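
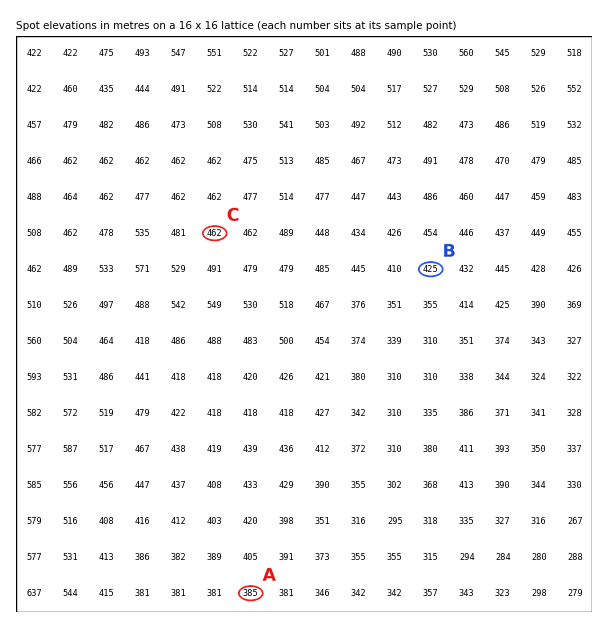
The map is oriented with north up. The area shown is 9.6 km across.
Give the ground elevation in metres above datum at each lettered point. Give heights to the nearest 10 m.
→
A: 380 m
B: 430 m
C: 460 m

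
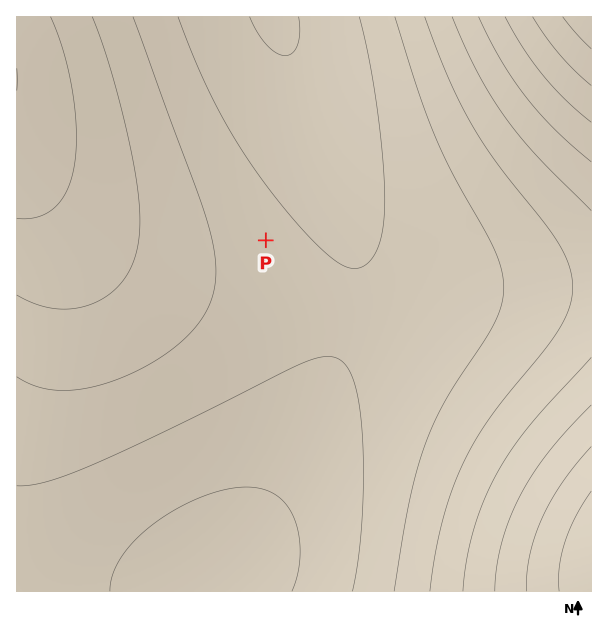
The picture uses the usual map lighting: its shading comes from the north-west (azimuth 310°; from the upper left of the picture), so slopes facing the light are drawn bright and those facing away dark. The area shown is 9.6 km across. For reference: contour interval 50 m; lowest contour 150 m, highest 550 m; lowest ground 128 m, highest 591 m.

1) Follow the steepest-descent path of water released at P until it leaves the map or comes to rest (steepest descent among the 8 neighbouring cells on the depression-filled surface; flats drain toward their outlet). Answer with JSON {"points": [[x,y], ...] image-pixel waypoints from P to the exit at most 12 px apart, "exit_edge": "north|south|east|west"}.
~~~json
{"points": [[266, 240], [278, 228], [290, 216], [302, 204], [312, 192], [312, 180], [312, 168], [312, 156], [312, 144], [312, 132], [311, 120], [306, 108], [303, 96], [299, 84], [296, 72], [291, 60], [287, 48], [282, 36], [279, 24], [276, 17]], "exit_edge": "north"}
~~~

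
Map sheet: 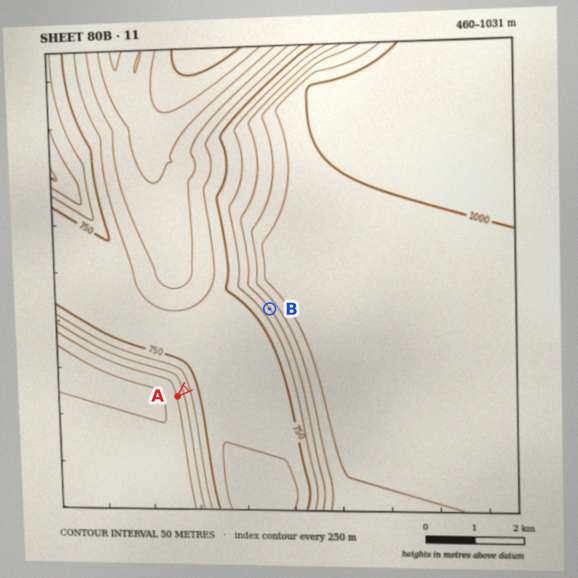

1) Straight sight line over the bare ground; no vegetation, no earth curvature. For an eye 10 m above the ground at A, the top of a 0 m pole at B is visible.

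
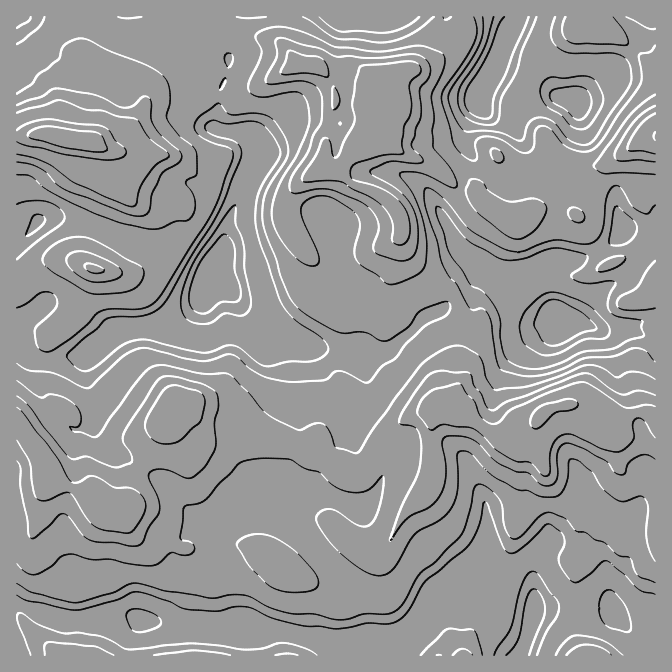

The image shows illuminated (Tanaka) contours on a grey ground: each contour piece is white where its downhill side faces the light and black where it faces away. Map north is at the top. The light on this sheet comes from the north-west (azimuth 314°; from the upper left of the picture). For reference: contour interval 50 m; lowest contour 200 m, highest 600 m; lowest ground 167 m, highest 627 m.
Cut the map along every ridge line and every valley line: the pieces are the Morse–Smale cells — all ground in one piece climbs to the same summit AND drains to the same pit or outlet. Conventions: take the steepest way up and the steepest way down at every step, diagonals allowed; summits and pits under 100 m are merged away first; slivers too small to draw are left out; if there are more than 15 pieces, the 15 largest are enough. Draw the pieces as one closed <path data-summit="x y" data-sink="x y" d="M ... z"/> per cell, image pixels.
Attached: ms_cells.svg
<path data-summit="540 417" data-sink="534 612" d="M577 404l-20 2-8 3-11 9-11 15-13 6-9 0-13-5-28-23-10-5-9 0-11 5-16 2-18 10-16 15-13 25-9 10-8 1-17-6-17-12-4-6-1-6-17 0-10 28-3 19-35 7-11 5-15 0-15 8-16 14-4 7-10 10-5 10 0 20-5 32-6 11-9 5 3 3 28 6 37 0 12 4 11-9 12 0 83 24 28 0 14 3 12 0 14-7 15-17 10-20 7-8 10-5 18-20 12-8 20 13 27 9 7 8 0-34 5-14 6-7 25 5 12 0 21 19 5 13 1 34 3 2 8 4 10 0 12-5 14-11 0-187-6-2-16 0-20 6-15 9-6-13z"/><path data-summit="384 105" data-sink="212 275" d="M215 29l-28 2-3 7 0 15 5 10 10 5 7 7-1 11 10 3 6-1-3 7 0 18-4 14 6 4 25 3 8 8 3 10 0 11-28 59-4 21-13 34 23 17 7 13 24 24 49 17 36 5 10 3 32-7 35-33 17-7 7-16-13-5-13-12-17-21-7-15 2-18-5-12-18-16-28-10-13-14 9-12 12-12 5-2 14-16 5-28-8-17-9-10-17-10-13 1-12 5-15-5-13 0-8-12-9-9-6-4-29-3-6-3z"/><path data-summit="67 138" data-sink="212 275" d="M144 33l-17 6-9 8-10 24-4-3-6 2-10 18-8 53-28-7-22 0-14 3 0 106 24-24 25-1 27 6 25 12 13 3 7 5 15 4 45 25 15 3 12-33 4-21 28-59 0-11-3-10-8-8-25-3-6-4 4-14 1-23-15-5 2-10-7-7-10-5-5-10-5-5-30-10z"/><path data-summit="40 455" data-sink="212 275" d="M212 278l-11 24-14 12-22 10-47 7-29 22-3 7 0 20 8 25 0 13-6 8-8 3-6 0-11-9-12-22 0-8 8-20 11-11 6-2-6-1-18 7-17 0-11-8-3-12-5-3 1 194 11 0 6-4 7-18 0-10 7-29 5 7 7 4 17 5 17 10 4-1 14 6 13 4 4-8 4-17 21-43 9-12 5-18 9-7 15 0 22 5 20 1 7 13 11 11 20 6 27 4 2-100-3-2-36-12-21-22-7-12-9-9z"/><path data-summit="40 455" data-sink="534 612" d="M192 403l-15 0-9 7-5 18-9 12-21 43-4 17-4 8-13-4-14-6-4 1-17-10-23-8-6-8 0 9-7 20 0 10-7 18-6 4-12 1 1 68 45 18 26 0 29-5 15 0 22 5 9-6 8-17 3-46 5-10 23-26 22-13 15 0 11-5 17-2 19-6 2-18 10-22 0-5-3-2-23-4-20-6-11-11-7-13-20-1z"/><path data-summit="384 105" data-sink="478 100" d="M518 16l-335 1 4 14 28-2 24 4 6 3 29 3 6 4 9 9 8 12 13 0 15 5 12-5 13-1 10 5 13 10 11 22-3 17 0 15 2 5 9 9 36 18 22 19 20 6 22 20 26 12 27-15 11-9-10-9-2-6-10-15-8-22-3-2 0 12-5 10-11 9-10 2-13-8-11-11-9-14 4-18 11-20 0-10 17-30 8-23z"/><path data-summit="67 138" data-sink="534 612" d="M547 541l-8 7-5 14 0 34-7-8-27-9-20-13-12 8-18 20-10 5-7 8-10 20-15 17-14 7-12 0-14-3-28 0-83-24-12 0-11 9-12-4-37 0-53-13-15 0-29 5-26 0-45-18-1 52 504 1 8-18 7-27 15 0 29 10 10 0 20-9-1-34-5-13-21-19-12 0z"/><path data-summit="540 417" data-sink="562 325" d="M478 268l0 4-10 9-11 5-4 4 6 13 2 17 5 15 0 10-13 18-4 9 4 13 0 20 2 3 9 3 28 23 13 5 9 0 8-3 12-11 10-12 13-7 20-2 7 4 9 7 6 13 15-9 20-6 22 0-1-75-23-7-28 0-19-7-21 2-6-4-4-9-20-25-10-5-29-5z"/><path data-summit="384 105" data-sink="562 325" d="M380 124l-4 9-27 24-10 13 13 14 28 10 18 16 5 12-2 13 2 10 15 23 20 20 14 5 5-7 11-5 10-9 0-4 17 10 33 6 6 4 16 21 1-2-12-20-1-9 3-10 15-10-2-41 5-14 5-5-9 0-10 8-27 15-6-2-20-10-22-20-20-6-22-19-36-18-9-9z"/><path data-summit="540 417" data-sink="212 275" d="M452 293l-8 16-17 7-39 35-28 5-10-3-36-5-12-5-3 100 16 1 1 6 4 6 27 17 7 1 8-1 9-10 13-25 23-20 11-5 34-7 1-21-4-13 4-9 13-18 0-10-5-15-2-17z"/><path data-summit="94 268" data-sink="212 275" d="M65 218l-25 1-24 26 0 40 18 15 4 9 10-6 24 3 22 12 14 13 9 2 15-5 33-4 14-5 18-13 7-9 6-21-13-3-45-25-15-4-7-5-13-3-25-12z"/><path data-summit="655 137" data-sink="575 100" d="M635 49l-21 22-17 10-22 20-15-3-16-14-14-6-2 0-7 20 0 9 8 13 15 15 14 33 9 11 15-10 18-3 15-7 25-18 16-4 0-67z"/><path data-summit="67 138" data-sink="562 325" d="M624 229l-12 14-22 13-13 5-25 0-11 7-3 10 1 9 21 37 4 2 21-2 19 7 28 0 18 7 6-1 0-90-6-1-15-12z"/><path data-summit="655 137" data-sink="562 325" d="M655 138l-18 5-17 13-15 8-23 5-19 14-7 14 8 1-5 5-5 14 1 44 22 0 13-5 22-13 12-14 11 5 19 14 2-3z"/><path data-summit="67 138" data-sink="17 17" d="M82 16l-66 1 1 119 35-2 8 4 21 2 2-10-2-5 7-37 11-20-1-2-8-3-6-8 0-30z"/>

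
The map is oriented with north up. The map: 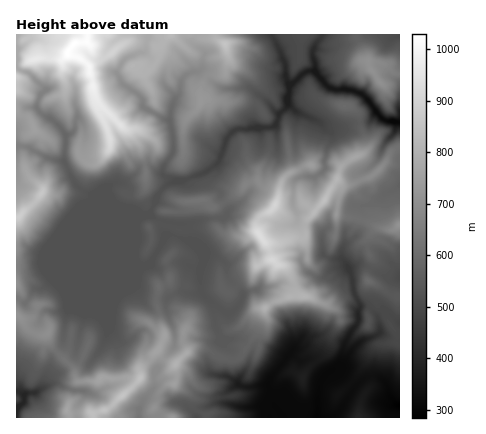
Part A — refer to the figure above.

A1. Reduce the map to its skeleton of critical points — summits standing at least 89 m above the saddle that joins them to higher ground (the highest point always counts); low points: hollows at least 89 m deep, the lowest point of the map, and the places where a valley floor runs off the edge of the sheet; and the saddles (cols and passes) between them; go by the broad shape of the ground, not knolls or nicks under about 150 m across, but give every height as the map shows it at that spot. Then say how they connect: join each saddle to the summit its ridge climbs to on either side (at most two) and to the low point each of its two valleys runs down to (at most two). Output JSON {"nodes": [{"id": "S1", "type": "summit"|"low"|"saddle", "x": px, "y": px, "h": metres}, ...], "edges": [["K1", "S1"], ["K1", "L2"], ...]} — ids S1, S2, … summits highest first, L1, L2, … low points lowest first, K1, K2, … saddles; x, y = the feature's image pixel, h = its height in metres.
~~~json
{"nodes": [
{"id": "S1", "type": "summit", "x": 68, "y": 54, "h": 1030},
{"id": "S2", "type": "summit", "x": 260, "y": 234, "h": 930},
{"id": "S3", "type": "summit", "x": 18, "y": 218, "h": 886},
{"id": "S4", "type": "summit", "x": 122, "y": 396, "h": 860},
{"id": "S5", "type": "summit", "x": 398, "y": 226, "h": 714},
{"id": "S6", "type": "summit", "x": 372, "y": 70, "h": 709},
{"id": "L1", "type": "low", "x": 400, "y": 406, "h": 284},
{"id": "L2", "type": "low", "x": 394, "y": 122, "h": 310},
{"id": "L3", "type": "low", "x": 18, "y": 408, "h": 389},
{"id": "K1", "type": "saddle", "x": 20, "y": 146, "h": 658},
{"id": "K2", "type": "saddle", "x": 78, "y": 390, "h": 617},
{"id": "K3", "type": "saddle", "x": 56, "y": 352, "h": 613},
{"id": "K4", "type": "saddle", "x": 360, "y": 220, "h": 610},
{"id": "K5", "type": "saddle", "x": 232, "y": 360, "h": 566},
{"id": "K6", "type": "saddle", "x": 236, "y": 286, "h": 558},
{"id": "K7", "type": "saddle", "x": 360, "y": 124, "h": 551},
{"id": "K8", "type": "saddle", "x": 380, "y": 116, "h": 324}],
"edges": [["K1", "S1"], ["K1", "S3"], ["K1", "L2"], ["K2", "S4"], ["K2", "L1"], ["K2", "L3"], ["K3", "S1"], ["K3", "S4"], ["K3", "L2"], ["K3", "L3"], ["K4", "S2"], ["K4", "S5"], ["K4", "L1"], ["K5", "S2"], ["K5", "S4"], ["K5", "L1"], ["K5", "L2"], ["K6", "S1"], ["K6", "S2"], ["K6", "L2"], ["K7", "S1"], ["K7", "S2"], ["K7", "L2"], ["K8", "S2"], ["K8", "S6"], ["K8", "L2"]]}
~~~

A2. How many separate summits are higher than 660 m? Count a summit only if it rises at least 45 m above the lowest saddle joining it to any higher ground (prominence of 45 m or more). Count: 8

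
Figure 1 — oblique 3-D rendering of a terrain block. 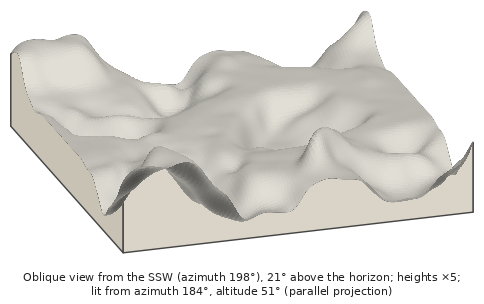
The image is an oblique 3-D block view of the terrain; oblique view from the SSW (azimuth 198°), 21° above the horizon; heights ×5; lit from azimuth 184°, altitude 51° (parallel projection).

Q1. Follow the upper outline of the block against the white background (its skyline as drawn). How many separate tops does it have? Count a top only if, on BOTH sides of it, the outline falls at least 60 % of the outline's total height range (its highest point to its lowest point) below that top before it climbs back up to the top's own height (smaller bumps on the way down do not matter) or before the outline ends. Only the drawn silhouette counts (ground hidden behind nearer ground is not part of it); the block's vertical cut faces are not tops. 0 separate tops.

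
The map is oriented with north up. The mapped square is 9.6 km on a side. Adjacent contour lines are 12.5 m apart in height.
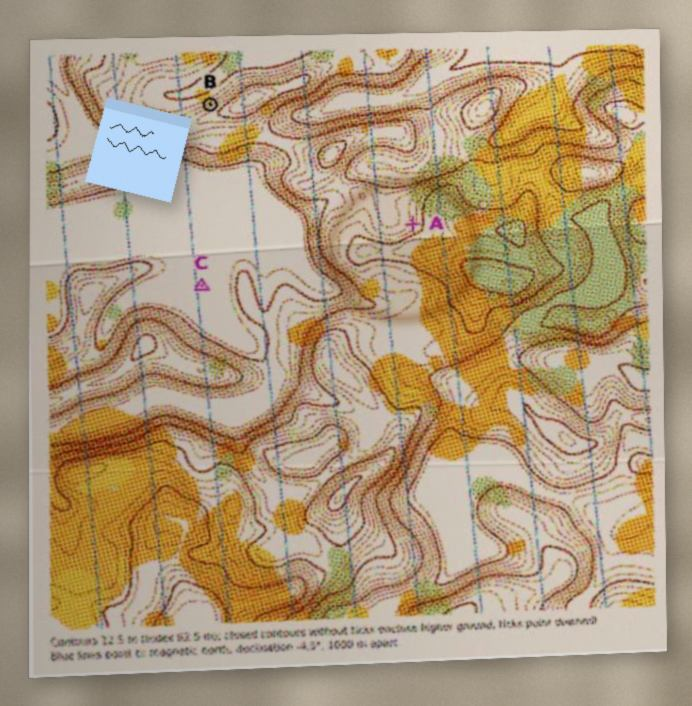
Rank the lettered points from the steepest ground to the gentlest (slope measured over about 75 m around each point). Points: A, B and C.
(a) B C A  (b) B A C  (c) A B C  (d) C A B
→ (b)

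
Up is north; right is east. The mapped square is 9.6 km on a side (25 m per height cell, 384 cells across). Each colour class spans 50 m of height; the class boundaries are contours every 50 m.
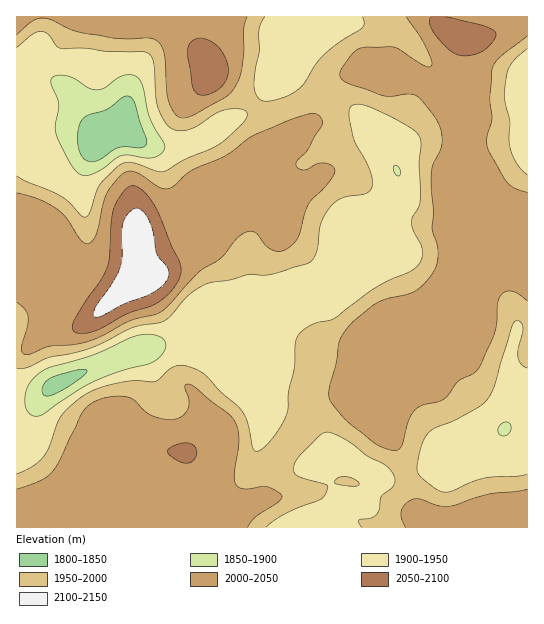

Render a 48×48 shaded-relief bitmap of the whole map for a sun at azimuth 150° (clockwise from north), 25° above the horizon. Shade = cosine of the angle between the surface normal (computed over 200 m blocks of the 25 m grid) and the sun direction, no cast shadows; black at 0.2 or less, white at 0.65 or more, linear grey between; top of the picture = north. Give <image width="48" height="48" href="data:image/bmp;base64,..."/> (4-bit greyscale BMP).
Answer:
<image width="48" height="48" href="data:image/bmp;base64,Qk32BAAAAAAAAHYAAAAoAAAAMAAAADAAAAABAAQAAAAAAIAEAAATCwAAEwsAABAAAAAAAAAAAAAAABEREQAiIiIAMzMzAERERABVVVUAZmZmAHd3dwCIiIgAmZmZAKqqqgC7u7sAzMzMAN3d3QDu7u4A////AHiIiIiIiIiHd3eJvdypmHZlZmZUVWZ3ZneHeIiIiIiId3d4rN3KmHZmVWZURVZ3dmZ3d4iIiIiIiId3eau7qYd2VEVUM0VWZkVmd3iId3iIiIh2Z3d4iJmHVEVUMiNERCNFZmd4h3iImImGVnZmZnd3ZmZmVDMzMzI0ZmZ4iIiJmYmXVniHZmZ4iJiHdlRERFQzVmZ3iIiImYmpZXmZh3eaqqqYh3ZmZmVDRmZ3d2ZmeIiqdWiqmZmZqqqpiId3ZnZTRWZnd2VVZ3iZdVeamZmYiZq7qYiHd3ZTNWZmd2VVVneIdUV5mZmIiJq7u6mYd3ZCI1Z3d2VVZ2ZndlVniYiIiJqru7uph4dBACRWZ3ZmZmVXdmZneIiJiJmqqqu6iJlyAAAjRmZ3dmVnd1V3Z3eJmZmZmqqqmKvJUQABI0VWZmZ3d2VnZmd4iZmYmaqqmc3uyVIREjM0RWd3d2VXdmZ3iImZmaqqms7//9p1MzMzRXd3d2VXdmZnd4iZmaq6iIve7//rhlVVZnd3d3ZWd2Znd3eIiZq6hlervf//7Kh3d3d3d3ZFZmZmZ3d3eIm7hUaIec///9yod3d3d3ZDREVmZnd2Z3irl2Z3ZGvv//7ah3d3d3dUMyNGd3d3ZneaqYd3dCWt///9qIiId3d2ZTIkVmd3d3eKqZh4hiJZvO//2pmZiHeIiHQiNFZnd3iKqYiIh0Imib3v7bqqqZiImYdCI0RXd4iJmIiIiGQjaIq93cuqqrqYd4hlQzNGd4iIiIiIiHUzZ3eKq7upmru5h3d2VUM1Z4iId3d4h3VEZ4d4iZqpiau6mHd3dmVFZ3iHd3d3h2VEZ4iIiImqiJqqmId3d3dmd3d3d3d3d1REZ4iIh4iaiImqqYd3d3d3d3d3d3d3dlMzV4iHd3eJiIiaqYh3d2VWeHd3d3dmZlMzRneHeHd3iHiau6mYh1RWd3d3d2VVVlIiRWd3eIh3d3iJvMu6h1RGd3d3dlREZlISNFVWd4iHd3eIm8y6l2RGd4h3ZURWZlEAI0Q0Z3iIh3d3iaqph2VGd4iHZVZndkEAATMiNWd4iIh3d4iIiGVFd3eHdnd3d1EAABMyEjRneIiHd3d4iHVFZ3d4d3d3iHUQATVlQhI1d4iYh3d4iIZFZ4iIiHd4iZhTNGeal0IjVneIiIiIiIdmZ4iZmYiImrqXZmes3JYzNFZ4iJmZmYh3d4iamXiImrzKdmeK3tp1VERWeImaqZiHd4iZmXeIibzMllZ4re24dURFZ4qqqpmHd4iZiHd4iJq8pkVni+7KhlVFaJqqqpmHd3iamHeIiIibp1RneL3Lh2ZVaJmZmZh3d4iaqYeImIiZqFRWZovLqHZVVniIiId3eImbupiJqpmqqXVWZmirqXdlRFZ3d3d3iqq8zLmJq7u8y5ZmZmeaqYdlQzRVZmZ4mrvM7uyYq7u7zKhmZmeaqYd2VDNEVmd4iJqr3u25mqqZmph2VmeKqYd3ZURFVnd3ZmZ4q83KqpmYiJh2ZmeKuph3dmVWZnh3VVVmeQ=="/>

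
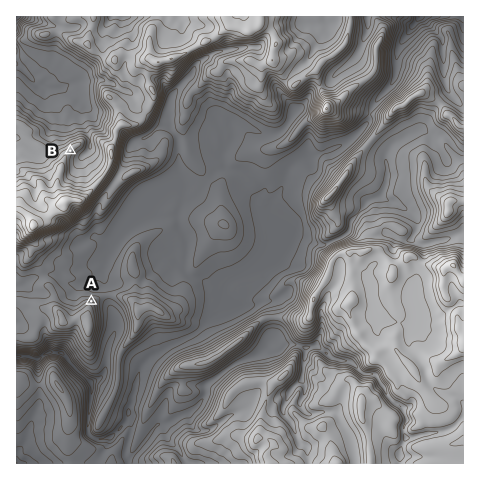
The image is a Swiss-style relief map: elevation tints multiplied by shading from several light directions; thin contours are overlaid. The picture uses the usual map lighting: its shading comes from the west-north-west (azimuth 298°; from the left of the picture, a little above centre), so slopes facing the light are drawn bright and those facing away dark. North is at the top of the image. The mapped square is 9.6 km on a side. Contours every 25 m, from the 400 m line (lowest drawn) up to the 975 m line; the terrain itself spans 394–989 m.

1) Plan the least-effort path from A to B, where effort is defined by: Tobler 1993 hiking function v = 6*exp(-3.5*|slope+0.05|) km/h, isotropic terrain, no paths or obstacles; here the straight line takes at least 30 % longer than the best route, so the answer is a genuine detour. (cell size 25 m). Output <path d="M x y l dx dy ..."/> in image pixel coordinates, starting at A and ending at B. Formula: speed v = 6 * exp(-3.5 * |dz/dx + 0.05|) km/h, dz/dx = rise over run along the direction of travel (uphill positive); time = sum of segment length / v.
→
<path d="M91 301l-9-4-6-6-2-5 0-8-4-7 0-16-2-5 0-19 2-4 17-17 10-21 0-3-2-1-10 0-4-3-4 0-2-1-5-5-1-2 0-19 1-2 0-2"/>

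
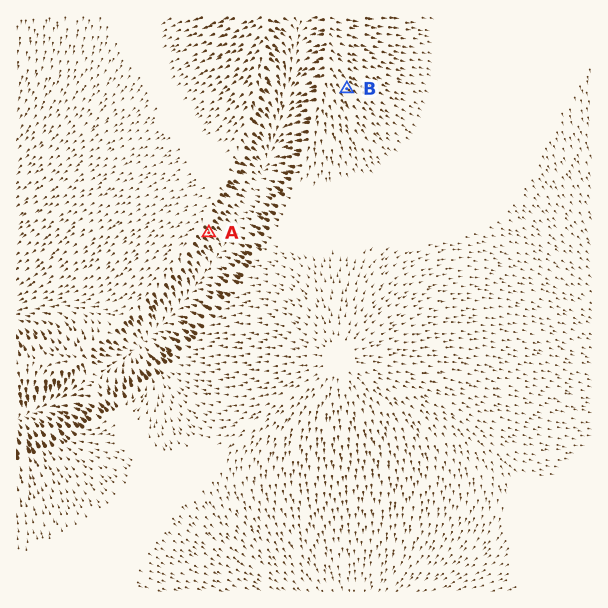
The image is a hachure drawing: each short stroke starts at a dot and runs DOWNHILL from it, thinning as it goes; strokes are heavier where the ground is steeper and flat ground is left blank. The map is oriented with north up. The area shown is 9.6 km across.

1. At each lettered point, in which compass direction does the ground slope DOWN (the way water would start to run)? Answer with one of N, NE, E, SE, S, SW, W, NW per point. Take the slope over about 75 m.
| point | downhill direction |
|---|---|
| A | SE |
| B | SE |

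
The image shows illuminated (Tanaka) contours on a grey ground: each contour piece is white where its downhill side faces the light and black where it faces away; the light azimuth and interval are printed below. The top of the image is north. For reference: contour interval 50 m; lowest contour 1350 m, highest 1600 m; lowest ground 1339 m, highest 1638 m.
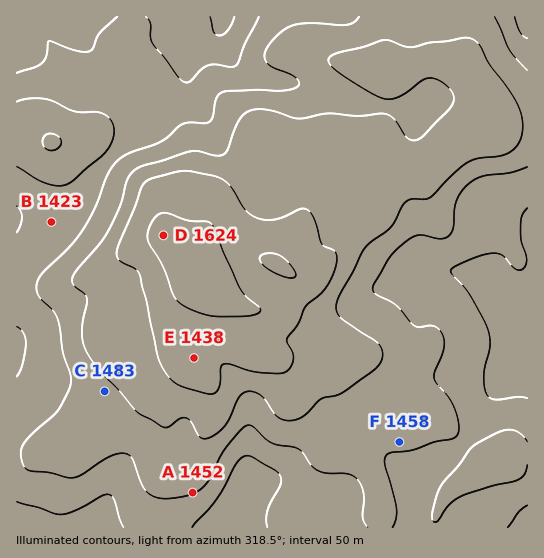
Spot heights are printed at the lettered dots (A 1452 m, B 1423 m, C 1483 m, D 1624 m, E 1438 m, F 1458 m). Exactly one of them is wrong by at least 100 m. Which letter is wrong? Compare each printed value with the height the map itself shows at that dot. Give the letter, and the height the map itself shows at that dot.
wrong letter E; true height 1563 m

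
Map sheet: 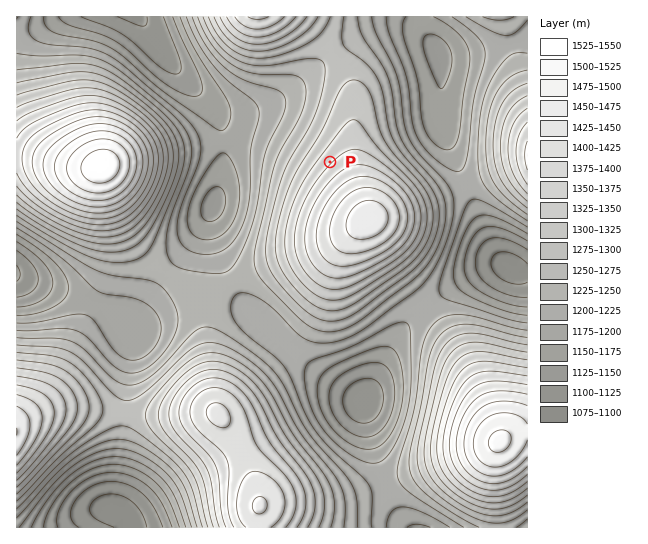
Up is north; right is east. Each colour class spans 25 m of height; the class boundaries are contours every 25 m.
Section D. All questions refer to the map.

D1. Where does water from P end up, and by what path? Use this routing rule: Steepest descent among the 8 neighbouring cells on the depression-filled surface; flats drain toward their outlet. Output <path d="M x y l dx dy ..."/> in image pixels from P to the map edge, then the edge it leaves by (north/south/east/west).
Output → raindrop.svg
<path d="M330 162l-45-45-60 0-59-59-16-25-13-16"/>
exit: north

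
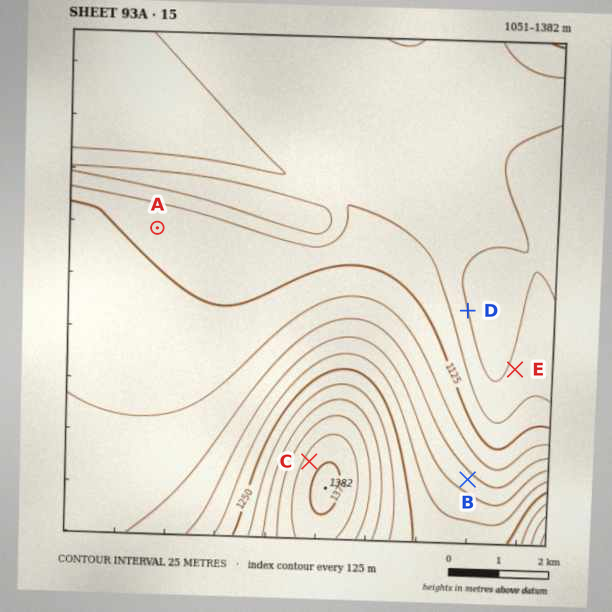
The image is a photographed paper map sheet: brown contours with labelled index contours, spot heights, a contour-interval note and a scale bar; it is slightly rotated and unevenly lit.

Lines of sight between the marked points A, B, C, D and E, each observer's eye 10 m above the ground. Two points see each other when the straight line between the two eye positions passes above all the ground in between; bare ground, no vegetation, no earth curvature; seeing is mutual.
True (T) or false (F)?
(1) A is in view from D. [F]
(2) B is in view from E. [T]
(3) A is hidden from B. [T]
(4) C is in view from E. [F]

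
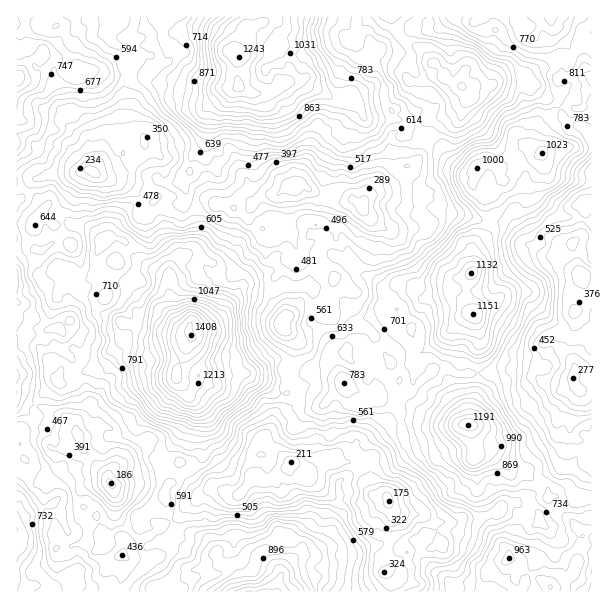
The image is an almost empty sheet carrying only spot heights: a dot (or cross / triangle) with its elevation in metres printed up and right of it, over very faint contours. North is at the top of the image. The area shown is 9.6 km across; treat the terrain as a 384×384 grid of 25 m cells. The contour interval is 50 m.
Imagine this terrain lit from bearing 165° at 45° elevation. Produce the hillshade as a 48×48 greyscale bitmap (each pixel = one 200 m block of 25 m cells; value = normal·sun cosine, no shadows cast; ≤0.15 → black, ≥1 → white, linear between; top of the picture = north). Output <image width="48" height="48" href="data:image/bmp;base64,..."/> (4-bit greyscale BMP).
<image width="48" height="48" href="data:image/bmp;base64,Qk32BAAAAAAAAHYAAAAoAAAAMAAAADAAAAABAAQAAAAAAIAEAAATCwAAEwsAABAAAAAAAAAAAAAAABEREQAiIiIAMzMzAERERABVVVUAZmZmAHd3dwCIiIgAmZmZAKqqqgC7u7sAzMzMAN3d3QDu7u4A////AKiHqpiGRHqWQRAmh4u7qGh5h2esu6hoy7qGiZmHZFiYdUM1eJu7qZmIdUZ6y6hou8uHZ5uYmGVoqGdkWaqquruYUjNHqphmm8uZh6u6qpdmd3ZlZ5iZibqpdlQ0Zmdmeambupq7qph0NWMmdlaHV4Z4moZTNVV4iZmrqqh6uqhkIiERI1VmZmVFiph0JoeZiIi8qZY0i8llMAEgAURXiGeIm8zKd6u5ZnaaqWQySLuXZTMhARJomZmaq93t26u5dld3iWZ2V5zLq7ZFUyR6vNyqqrzd7cqHhnqXiZuoiJre3cqZdodYvN3cu73u3cpmdqqHic7ImarO7czLurpnu6vMzLzu25l3iKl4iL3bmK3d7cyr7dzKrKmqq6rMyod4ipm6mavNuqze7cyr3t3tzLqamru7qZd3eYrLq6q73c3u7c7rve7u7LqZiKu6dneIdmm83LvLve7v7e/tqs7u7sqHZEVmVWiHU1nO7bvMu93u7u7uyZvd3cuHZCJEV4h2VGe97durqr3d3d7uuoerqqmXZDI2iYeIeHabvNuZh5y7us3bqpiJmZmqdVVXmpm7qoeImqyohWrLmah5qZl2iZmrqqrLqqu7u6h3mIq5h2ncupVXhmiImaqazd3uy6mby6hmeHioeHnMy4ZURmaKmauore3tzLqry5iYaIepZmeqqodmV5ZYmaqped3czc3bmYm8qZZpZDJVaIibp5hnerqrhpzb3c7aiIm92pU1VDABNYrN2pqYZ6qrqIiazM3KqYmc26hlQ1IAE3vN7LqYhoupmZh4qsyquXqquqqYdXdDVGqquqqJp2mHeJu5ZoeKmHiJmKp4hniImHeJd4q6ljNEVWmpdVR6vKdmV6uYZEiqiHVoiIq6hkESIkVohneKzLqHZozJQiR4VWZmiZiId1QzADVomau7qay6uHmVMyATRFaIiZl3VFZmMBNorN3dypq6qEVkVDISNEaaiIdlRHmZhSJpze7d22epZSJHh2iFVnd2ZUVVaImqqXisze7sunaIUyAWqpu6u7qFREeJqXiZmZvN3d7tzKZVQxI1i6vN3czKmIrN3JmZmYq73c3u7bqHdlaHeInN3c3d3Lze7sqYiHi6u8zt3N3LvMqpZmatzN7u/sze7ty5djN5irzM3d3M3dy6h4eM3O7v/9ze7t3chiATaqms3c3N3dy7qZms7u7v/+zN7uzMljABWIZnic3M3dy7y6u97+7v/uy83ty6hkISNGdmi8q7ze3MzLu87u7u7u3My7upmHQiEUZ6zbzd3e7cy6mJzu7u7u7cuZl4mYZCEjR5rN3e7u7cuph3m9y83e2oiZdXdol0NWWJiszM3d3LqXdlaKp4q7l2VoeZaKuqd5mKmXrLmZmqmHZVaLuoeId1Rom6m8y8yruYhmm6dlWKmZhVeavKqWZlaau6zN3M3N3KhYdoh2aaqqqFV4q7unZ4iIms3d3czN3duZdomJmZqpmFNHnMupq7l1es3d3cu7vdy6iYqaqHm5h1M2jMurvMp2eZm93cuprMyw=="/>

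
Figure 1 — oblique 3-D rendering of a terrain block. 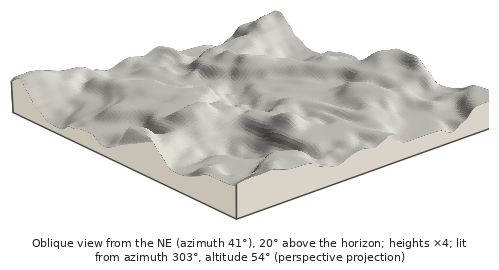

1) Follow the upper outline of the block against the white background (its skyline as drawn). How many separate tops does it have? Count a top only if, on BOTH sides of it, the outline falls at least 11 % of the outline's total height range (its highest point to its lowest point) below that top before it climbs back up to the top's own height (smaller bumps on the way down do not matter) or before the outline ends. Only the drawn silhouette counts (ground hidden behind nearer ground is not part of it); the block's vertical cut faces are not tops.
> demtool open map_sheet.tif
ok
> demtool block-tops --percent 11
2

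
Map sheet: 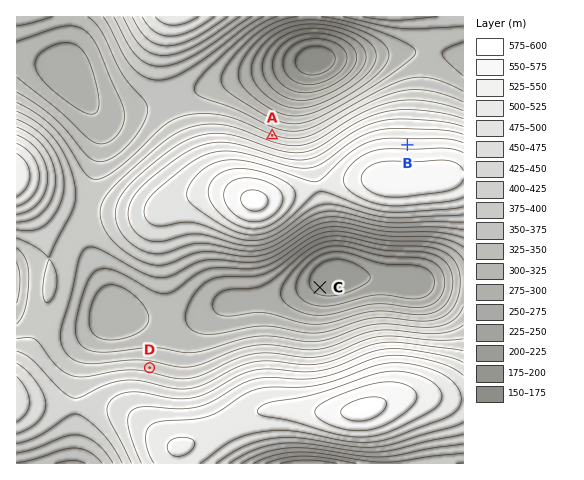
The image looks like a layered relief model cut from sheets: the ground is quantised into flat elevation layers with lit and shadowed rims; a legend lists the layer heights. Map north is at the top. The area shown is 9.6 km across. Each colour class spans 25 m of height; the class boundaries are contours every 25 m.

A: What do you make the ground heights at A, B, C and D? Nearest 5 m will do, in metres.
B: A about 380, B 515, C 215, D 390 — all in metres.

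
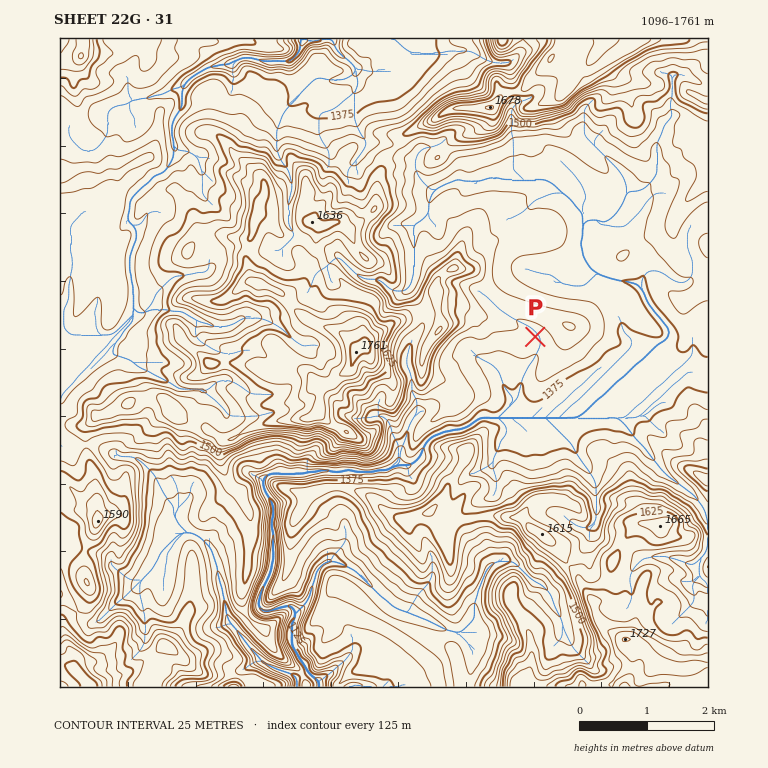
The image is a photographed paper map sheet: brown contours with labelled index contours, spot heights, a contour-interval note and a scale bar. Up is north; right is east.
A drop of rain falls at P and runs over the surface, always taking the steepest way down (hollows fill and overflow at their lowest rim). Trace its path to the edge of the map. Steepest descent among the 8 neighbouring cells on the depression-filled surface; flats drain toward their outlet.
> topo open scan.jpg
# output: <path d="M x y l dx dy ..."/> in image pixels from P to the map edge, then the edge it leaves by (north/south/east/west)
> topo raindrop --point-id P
<path d="M535 337l5 5 0 5-6 12 0 1-6 5 0 2-6 12 0 5-2 2-2 12-20 20-19 0-13 10-3 0-2 2-9 0-1 1-7 0-5 4-3 0-2 1-2 0-7 7 0 2-3 5 0 3-2 2 0 2-6 6-2 0-2 2-13 0-2 2-3 0-4 3-12 0-1 2-21 0-1-2-9 0-1 2-12 0-2-2-10 0-2 2-10 0-2 2-35 0-7 5 0 8 2 2 0 3 7 9 0 3 1 2 0 12-1 1 0 10 1 2 0 30-1 2 0 7-2 2 0 3-9 15-3 15 3 5 4 0 2 2 1-2 5 0 2-1 3 0 2-2 5 0 2-2 3 0 5 5 0 7-3 5 0 24 5 7 2 5 3 3 0 2 3 3 2 5 12 10 0 6"/>
exit: south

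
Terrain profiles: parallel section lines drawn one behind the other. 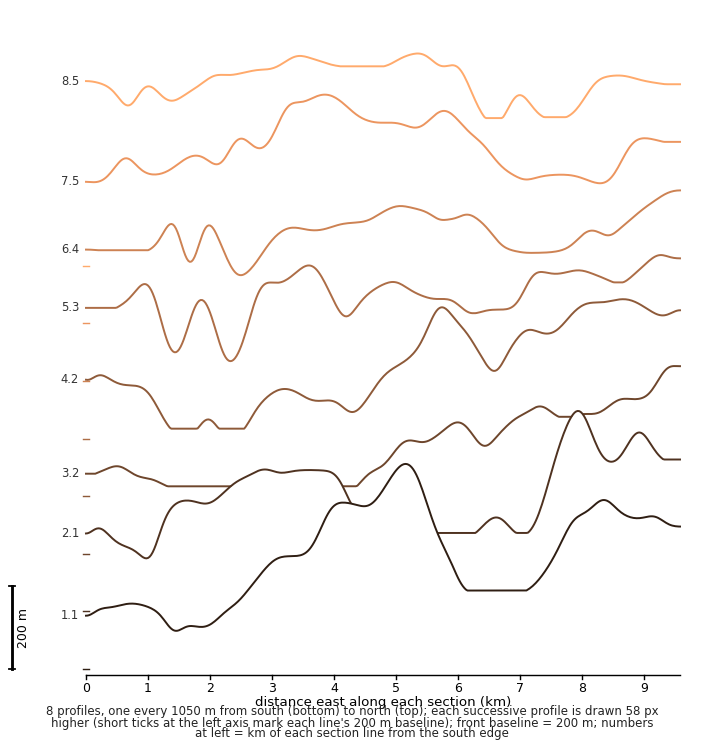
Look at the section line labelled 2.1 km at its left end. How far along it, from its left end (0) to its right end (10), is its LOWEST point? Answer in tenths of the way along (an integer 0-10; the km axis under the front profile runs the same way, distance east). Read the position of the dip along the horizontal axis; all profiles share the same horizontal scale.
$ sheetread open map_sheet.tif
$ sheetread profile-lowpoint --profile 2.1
1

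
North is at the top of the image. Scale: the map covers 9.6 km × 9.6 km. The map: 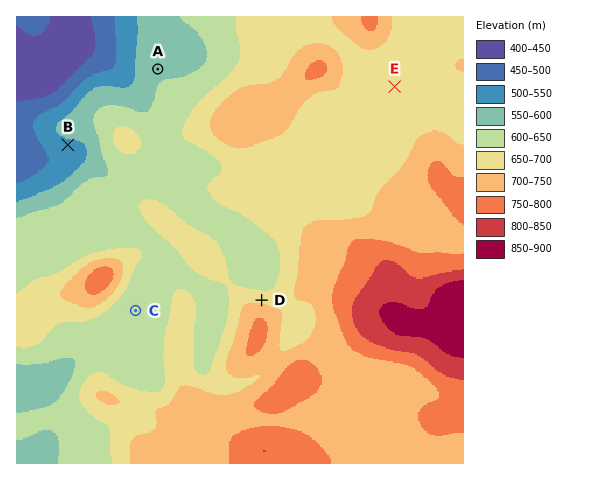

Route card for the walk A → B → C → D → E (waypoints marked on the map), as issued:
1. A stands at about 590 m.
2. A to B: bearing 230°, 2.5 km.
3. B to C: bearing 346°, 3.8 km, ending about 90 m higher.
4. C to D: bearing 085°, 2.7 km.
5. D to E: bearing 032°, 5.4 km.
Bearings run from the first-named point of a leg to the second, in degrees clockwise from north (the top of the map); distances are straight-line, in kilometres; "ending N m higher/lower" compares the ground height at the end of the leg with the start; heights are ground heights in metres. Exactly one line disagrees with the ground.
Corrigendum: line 3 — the bearing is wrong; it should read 158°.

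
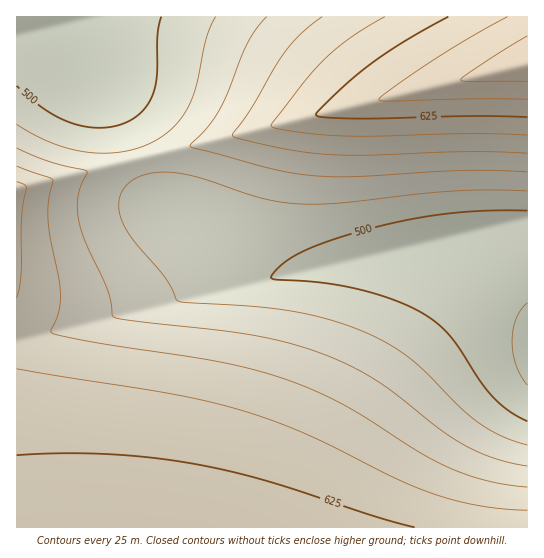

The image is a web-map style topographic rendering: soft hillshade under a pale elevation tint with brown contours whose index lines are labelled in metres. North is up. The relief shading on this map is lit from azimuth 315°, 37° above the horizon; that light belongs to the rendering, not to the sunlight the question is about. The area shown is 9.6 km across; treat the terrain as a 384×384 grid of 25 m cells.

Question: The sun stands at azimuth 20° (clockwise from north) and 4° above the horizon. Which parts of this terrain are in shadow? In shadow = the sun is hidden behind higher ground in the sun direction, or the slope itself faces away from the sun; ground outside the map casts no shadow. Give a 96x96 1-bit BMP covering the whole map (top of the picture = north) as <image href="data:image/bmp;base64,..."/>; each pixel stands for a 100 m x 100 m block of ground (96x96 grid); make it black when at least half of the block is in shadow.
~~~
<image width="96" height="96" href="data:image/bmp;base64,Qk2+BAAAAAAAAD4AAAAoAAAAYAAAAGAAAAABAAEAAAAAAIAEAAATCwAAEwsAAAIAAAAAAAAA////AAAAAAAAAAAAAAAAAAAAAAAAAAAAAAAAAAAAAAAAAAAAAAAAAAAAAAAAAAAAAAAAAAAAAAAAAAAAAAAAAAAAAAAAAAAAAAAAAAAAAAAAAAAAAAAAAAAAAAAAAAAAAAAAAAAAAAAAAAAAAAAAAAAAAAAAAAAAAAAAAAAAAAAAAAAAAAAAAAAAAAAAAAAAAAAAAAAAAAAAAAAAAAAAAAAAAAAAAAAAAAAAAAAAAAAAAAAAAAAAAAAAAAAAAAAAAAAAAAAAAAAAAAAAAAAAAAAAAAAAAAAAAAAAAAAAAAAAAAAAAAAAAAAAAAAAAAAAAAAAAAAAAAAAAAAAAAAAAAAAAAAAAAAAAAAAAAAAAAAAAAAAAAAAAAAAAAAAAAAAAAAAAAAAAAAAAAAAAAAAAAAAAAAAAAAAAAAAAAAAAAAAAAAAAAAAAAAAAAAAAAAAAAAAAAAAAAAAAAAAAAAAAAAAAAAAAAAAAAAAAAAAAAAAAAAAAAAAAAAAAAAAAAAAAAAAAAAAAAAAAAAAAAAAAAAAAAAAAAAAAAAAAAAAAAAAAAAAAAAAAAAAAAAAAAAAAAAAAAAAAAAAAAAAAAAAAAAAAAAAAAAAAAAAAAAAAAAAAAAAAAAAAAAAAAAAAAAAAAAAAAAAAAAAAAAAAAAAAAAAAAAAAAAAAAAAAAAAAAAAAAAAAAAAAAAAAAAAAAAAAAAAAAAAAAAAAAAAAAAAAAAAAAAAAAAAAAAAAAAAAAAAAAAAAAAAAAAAAAAAAAAAAAAAAAAAAAAAAAAAAAAAAAAAAAAAAAAAAAAAAAAAAAAAAAAAAAAAAAAAAAAAAAAAAAAAAAAAAAAAAAAAAAAAAAAAAAAAAAAAAAAAAAAAAAAAAAAAAAAAAAAAAAAAAAAAAAAAAAAAAAAAAAAAAAAAAAAAAAAAAAAAAAAAAAAAAAAAAAAAAAAAAAAAAAAAAAAAAAAAAAAAAAAAAAAAAAAAAAAAAAAAAAAAAAAAAAAAAAAAAAAAAAAAAAAAAAAAAAAAAAAAAAAAAAAAAAAAAAAAAAAAAAAAAAAAAAAAAAAAA8AAAAAAAAAAAAAAP/AAAAAAAAAAAAAB//gAAAAAAAAAAAAP//wAAAAAAAAAAAD///4AAAAAAAP///////8AAAAAAD////////8AAAAAAH////////8AAAAAAB////////8AAAAAAAH///////8AAAAAAAAf//////8AAAAAAAAB//////8AAAAAAAAAD/////8AAAAAAAAAAP////8AAAAAAAAAAA////8AAAAAAAAAAAD///8AAAAAAAAAAAAH//8AAAAAAAAAAAAAf/8AAAAAAAAAAAAAB/8AAAAAAAAAAAAAAD8AAAAAAAAAAAAAAAAAAAAAAAAAAAAAAAAAAAAAAAAAAAAAAAAAAAAAAAAAAAAAAAAAAAAAAAAAAAAAAAAAAAAAAAAAAAAAAAAAAAAAAAAAAAAAAAAAAAAAAAAAAAAAAAAAAAAAAAAAAAAAAAAAAAAAAAAAAAAAAAAAAAAAAAAAAAAAAAA="/>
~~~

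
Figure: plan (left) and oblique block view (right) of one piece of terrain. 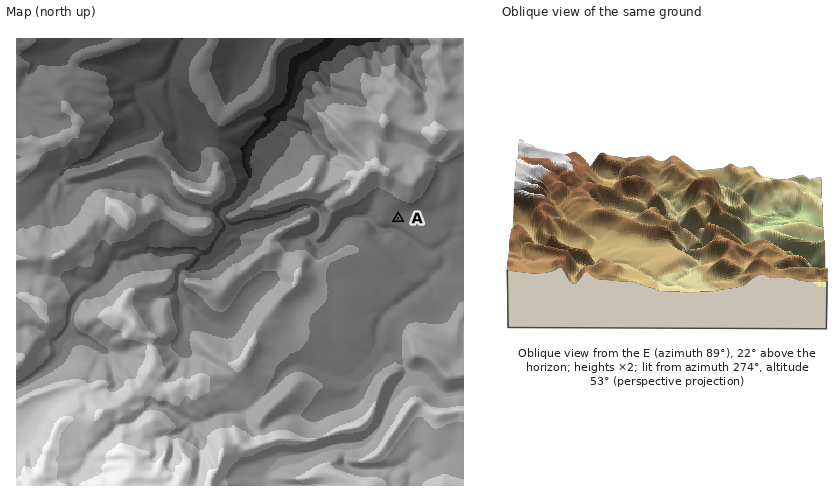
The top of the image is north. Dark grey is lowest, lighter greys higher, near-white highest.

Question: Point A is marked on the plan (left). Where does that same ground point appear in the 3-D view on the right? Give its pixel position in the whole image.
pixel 699 272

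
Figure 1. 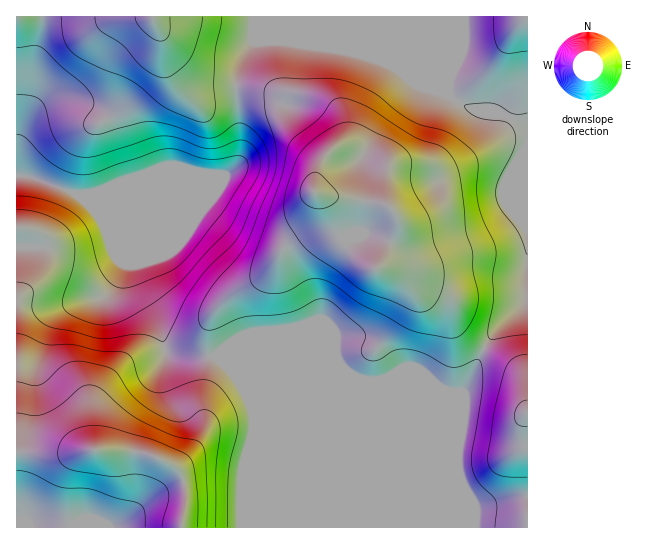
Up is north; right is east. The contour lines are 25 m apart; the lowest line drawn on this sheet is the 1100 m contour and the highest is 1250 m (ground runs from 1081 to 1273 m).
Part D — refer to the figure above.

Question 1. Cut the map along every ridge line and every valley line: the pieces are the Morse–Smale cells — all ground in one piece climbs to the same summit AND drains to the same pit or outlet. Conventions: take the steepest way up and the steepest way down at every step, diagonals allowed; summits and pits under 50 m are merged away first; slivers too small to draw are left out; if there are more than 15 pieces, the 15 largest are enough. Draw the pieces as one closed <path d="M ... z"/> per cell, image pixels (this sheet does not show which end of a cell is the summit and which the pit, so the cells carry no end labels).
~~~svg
<path d="M290 41l-37 2-12 18-5 21 4 75-3 8-10 10-34 14-83 0-31 6 14 14 14 21 20 20 6 15 6 25 17 28 9 33 4 4 12 2 124 0 54 23 18 1 10-4 24 0 36 15 16 0 20-42 9-15 33-33 3-7 0-166-25-14-12 0-22-7-16-9-14-15-53-23-36-10z"/><path d="M26 176l-10 1 0 350 233 1 0-83 4-12 0-22-2-9-11-19-13-17-13-10-33 1-12-2-4-4-9-33-17-28-6-25-6-15-20-20-14-21-15-14z"/><path d="M453 16l-436 0-1 159 17 2 44 18 33-6 87-1 30-13 10-10 3-8 0-26-4-49 5-21 12-18 37-2 71 12 70 27 8 4 10 9 4-28z"/><path d="M527 296l-2 6-29 28-7 9-26 53-16 0-36-15-24 0-10 4-18-1-54-23-90-1 22 23 10 15 6 17 0 22-4 12 0 82 278 1z"/><path d="M527 16l-73 0-1 49-4 16 0 13 12 10 24 9 18 2 24 13z"/>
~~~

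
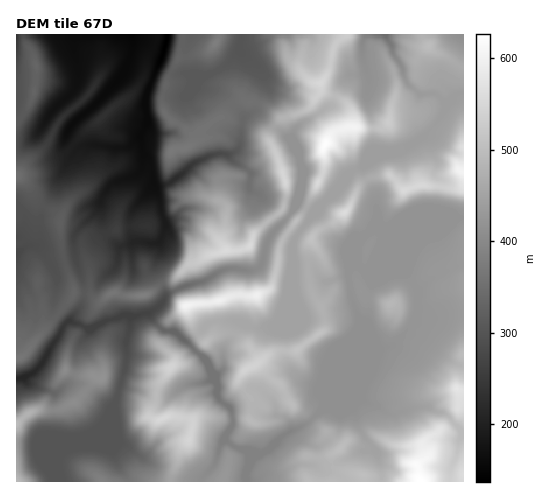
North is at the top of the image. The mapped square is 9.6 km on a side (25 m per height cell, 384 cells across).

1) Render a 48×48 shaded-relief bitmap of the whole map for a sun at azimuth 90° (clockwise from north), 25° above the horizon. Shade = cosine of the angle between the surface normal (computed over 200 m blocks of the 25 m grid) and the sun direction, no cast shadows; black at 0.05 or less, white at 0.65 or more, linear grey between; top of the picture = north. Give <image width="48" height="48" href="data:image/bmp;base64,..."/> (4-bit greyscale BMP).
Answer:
<image width="48" height="48" href="data:image/bmp;base64,Qk32BAAAAAAAAHYAAAAoAAAAMAAAADAAAAABAAQAAAAAAIAEAAATCwAAEwsAABAAAAAAAAAAAAAAABEREQAiIiIAMzMzAERERABVVVUAZmZmAHd3dwCIiIgAmZmZAKqqqgC7u7sAzMzMAN3d3QDu7u4A////AP/rmGaKqYh2i7qYq6iIdnmZmZqoRGrdp//Kl2irqIh1aruom6iId4mZmaqoQ3vcqP+5mImqmIhUSLzJi7mId4mZqqqWNHnNuv+pmZmZmHZTR77rmqmYd3mHm7qGVni9y/+pmZmZmFRmRq7tl5qqmIeIislnh2i8zP/JmaqZlTJYh53tpnm7uYd5qqiJh2Z73f/amau6gwNpqazdxkm7u6iKqZmZmHZpqVncqrzLgwOJmqvNxlmqmsupmZmZmYiHVUWKmKzclBSLqavMhGmpi9ypmZmZmZh1VododorMtTRryZvIRoqZnMupmZmZmYh1VpdEeHid6DNa3Lu3FaqZvMupmZmZmYh1V6hSSIid+kI2vc3HI5ury7upmZmZmZh3eN2jKKeL61IkjO+3U2m8uqy5mZmZmZmHiM7nKKd723QzfPxndmerqc26mZmZmZmYZpv8R6iKylI3zZN7hnmqmK3KmZmZmZmYdpnOlqqJulJb2SSaqJqqmHi9upmZmZmZiKmc2ZqImoV5c0mZqqqpmZeL26mImpmZmJma3Hi7qZhSI4y6qZmqmZiKy6l3m7mZmZmaq6ebupqTAIu7uoi8qZibu6hnrLmZmYmamal5qYrJAFiJuoruyYiby5h3rLmZmZmamKqHmoi7dVVUaJm/6omqu5mYm6mZmYibmKqpipeFScp0WJhq2omqu5qZmZmZmYiqmam7mZiFAqzaiZhGyomaypmZmZmZmYipmqmrqYioECrMuZp1q4ibypmZmZmZmYmZm6mrupmpQAaJqs61q4isypmpmZmZmZmYm6qru6qoUAZ3qp/linjNupmpmZmZmZmYrKmqq6mqUARYu3v4aoe8u6mZmZmZmZmYrMqpm6m7UBJpvJe8d6iJrMqZmZmZmZmYnNuom6m4QzRnrchYuJuFfeuZmpmZmZmZm9y4i7mlFWVWrdp0jImWWvyYiqmZmJm7mb3KiruTA2Z5vcqEa4e6d82mScqYdprMqJvcqaqUI0eJvLliXZStl5ylR6qpdrzduYm8uqp1djRoq7hBf7OOyYmGiYqoZbzdypmau7pRjINHq5Yyn8Rc2ql3qYmmRKvdypmaqrowbMpnl1Q0zoJc3LqZmYmVRqq9yqmaqqkwSry6mFIn7WBL3dypmZmHROyL2pqZq7lQOJqqqlE76kE6y96pqqmYQv6Yy3iau7liNomqqmJauVNHqt65vLqYZO/XrZaLu7owWZiaqoZVipVGeN6YzLqphr77eslou7kAmpiJqphUaJqXaN12rKqqmIv+p5ymi8kCqpiImZmGZke6eux1nLqqmXnv2nnKeLoSmpmIiZqoUzasvNuFjLqZmXjO7JesqIowiqmIiaqnQjau27qGi5mpmXi+7KeLyYlgWqmZmaqVEWid66qHmYmpmXjP66iKuomSGKmaqamDFJqL3LqIqHmpmWjv2pmZqpmlBJibupliJ5l53cqKlnmaq2r+upmZqpmoAoeL25hSV4mIvdqbhXisu5zsqpmaqpmZEYh53JdlZ3h3jf25Vni8ug=="/>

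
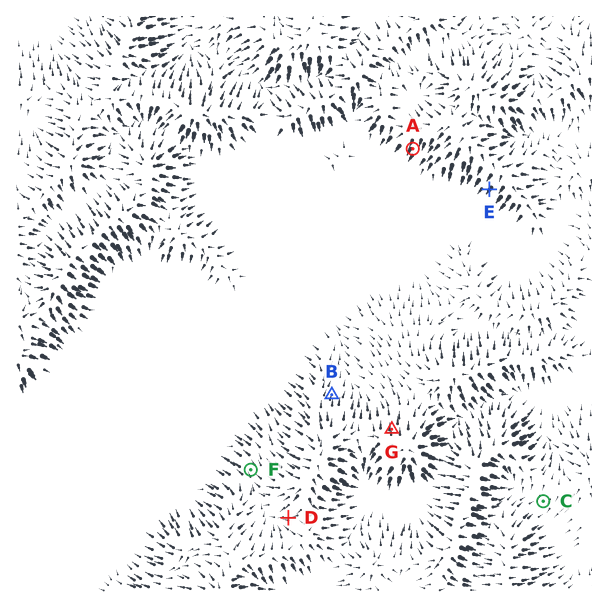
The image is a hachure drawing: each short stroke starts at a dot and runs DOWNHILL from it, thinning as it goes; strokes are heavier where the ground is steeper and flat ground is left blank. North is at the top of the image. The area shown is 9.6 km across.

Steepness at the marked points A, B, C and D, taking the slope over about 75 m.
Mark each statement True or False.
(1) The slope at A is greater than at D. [True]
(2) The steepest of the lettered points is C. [False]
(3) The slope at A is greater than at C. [True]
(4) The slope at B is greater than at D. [True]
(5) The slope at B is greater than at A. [False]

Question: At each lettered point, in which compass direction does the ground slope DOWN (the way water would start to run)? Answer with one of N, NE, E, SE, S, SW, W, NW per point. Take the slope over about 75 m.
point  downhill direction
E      SW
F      NW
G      N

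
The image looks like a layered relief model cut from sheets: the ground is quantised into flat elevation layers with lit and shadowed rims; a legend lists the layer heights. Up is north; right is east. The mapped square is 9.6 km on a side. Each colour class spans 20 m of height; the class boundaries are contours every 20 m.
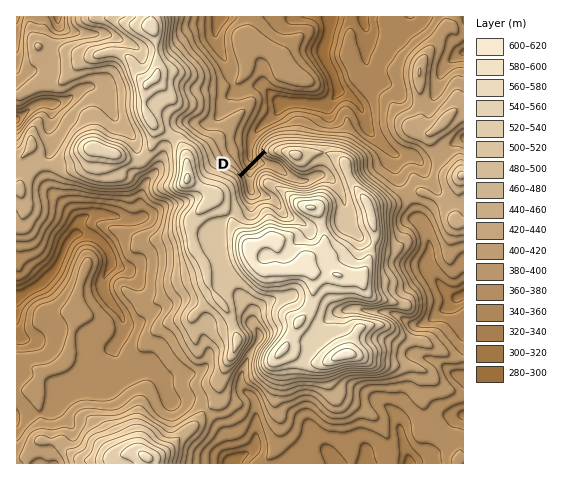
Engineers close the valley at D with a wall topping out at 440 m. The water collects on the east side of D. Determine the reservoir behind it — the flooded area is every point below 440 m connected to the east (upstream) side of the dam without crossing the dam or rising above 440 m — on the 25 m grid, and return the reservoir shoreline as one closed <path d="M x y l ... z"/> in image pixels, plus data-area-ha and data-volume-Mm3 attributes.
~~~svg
<path d="M265 154l-1 0 0 1-1 0 0 1-1 1-1 1-1 0 0 1-1 1-1 1-1 1-1 0 0 1-1 1-1 1-1 0 0 1-1 0 0 1-1 1-1 1-1 0 0 1-1 1-1 1-1 0 0 1-1 1-1 1-1 1-1 0 0 1-1 1 1 0 0 1 0 1 0 1 1 1 1 0 0 1 0 2 0 1 0 1 0 1 0 1 1 0 0 1 0 2 0 1 0 1 1 1 0 1 0 1 1 0 1 1 0 1 1 0 1 0 1 0 1 0 1 0 2 0 1 0 1-1 1 0 1-1 1-1 1-1 0-1-1-1 0-1-1-1 0-1-1 0 0-1 0-1 0-1-1-1-1 0 0-1 0-2 0-1 0-1 1-1 1 0 0-1 0-1 0-1 1-1 0-1 1-1 1-1 1-1 1 0 1 0 1-1 1 0 1 0 1 1 1 0 1 0 1 0 1 1 0 1 1 0 1 0 0 1 2 0 1 1 1 0 1 1 1 0 1 1 2 0 0 1 1 0 1 0 1 0 1 1 1 0 2 0 0 1 1 1 1 0 1 0 1 0 1 0 0 1 2 0 1 0 1 0 1 0 1 0 1 0 2 0 1 0 1 0 0-1 1 0 1 0 1-1 0-1-1-1-1 0-1 0-1 0-1 0 0-1-2 0-1 0-1-1-1 0-1 0-1-1-1-1-1 0-1 0 0-1-1 0-1-1 0-1-1 0 0-1-1 0-1 0-1-1 0-1 0-1-1 0 0-1-1-1-1-1-1 0 0-1-1 0 0-1-1-1-1 0 0-1-1 0-1 0-1-1-1 0-1 0-1-1-1-1-1 0-1 0-1-1-1 0-1 0-1 0-1-1 0-1-1 0 0-1-1 0z" data-area-ha="47" data-volume-Mm3="10.47"/>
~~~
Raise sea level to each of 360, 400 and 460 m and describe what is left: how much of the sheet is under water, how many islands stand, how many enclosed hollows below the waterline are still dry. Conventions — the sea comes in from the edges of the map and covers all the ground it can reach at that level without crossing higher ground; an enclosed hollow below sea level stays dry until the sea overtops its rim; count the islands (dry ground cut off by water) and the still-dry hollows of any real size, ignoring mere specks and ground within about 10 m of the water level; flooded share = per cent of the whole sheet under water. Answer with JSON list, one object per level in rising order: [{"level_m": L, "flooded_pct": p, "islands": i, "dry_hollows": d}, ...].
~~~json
[{"level_m": 360, "flooded_pct": 17, "islands": 0, "dry_hollows": 0}, {"level_m": 400, "flooded_pct": 44, "islands": 0, "dry_hollows": 0}, {"level_m": 460, "flooded_pct": 69, "islands": 0, "dry_hollows": 0}]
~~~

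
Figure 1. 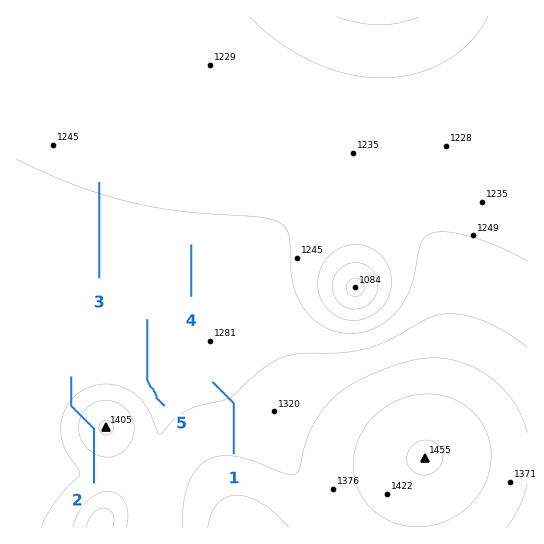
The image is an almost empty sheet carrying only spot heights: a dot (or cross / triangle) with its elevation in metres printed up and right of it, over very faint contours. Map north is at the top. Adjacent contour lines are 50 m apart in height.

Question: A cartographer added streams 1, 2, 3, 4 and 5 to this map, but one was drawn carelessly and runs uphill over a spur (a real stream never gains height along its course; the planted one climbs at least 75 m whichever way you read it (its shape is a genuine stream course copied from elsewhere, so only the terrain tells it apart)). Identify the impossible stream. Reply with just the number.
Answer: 2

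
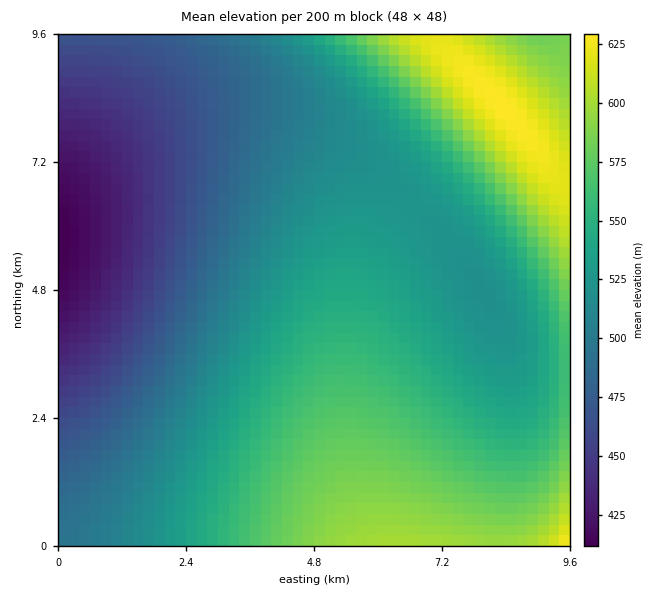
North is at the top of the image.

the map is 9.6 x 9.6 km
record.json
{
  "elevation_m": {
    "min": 410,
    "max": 630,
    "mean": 525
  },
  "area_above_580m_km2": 15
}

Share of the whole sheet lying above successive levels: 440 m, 94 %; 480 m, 79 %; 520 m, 61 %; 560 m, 28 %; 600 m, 7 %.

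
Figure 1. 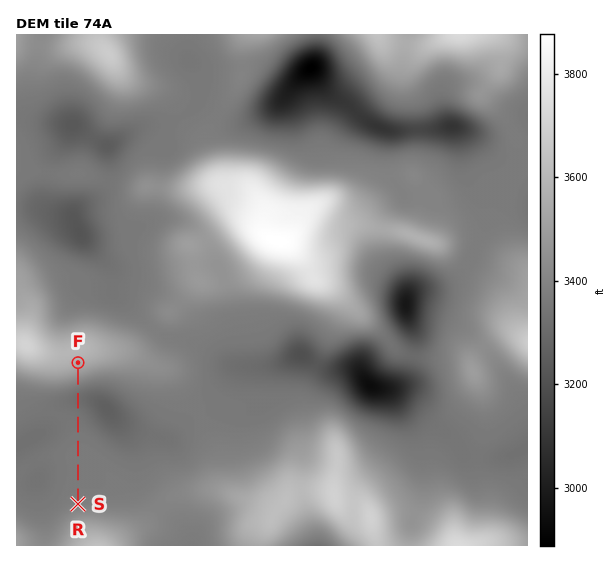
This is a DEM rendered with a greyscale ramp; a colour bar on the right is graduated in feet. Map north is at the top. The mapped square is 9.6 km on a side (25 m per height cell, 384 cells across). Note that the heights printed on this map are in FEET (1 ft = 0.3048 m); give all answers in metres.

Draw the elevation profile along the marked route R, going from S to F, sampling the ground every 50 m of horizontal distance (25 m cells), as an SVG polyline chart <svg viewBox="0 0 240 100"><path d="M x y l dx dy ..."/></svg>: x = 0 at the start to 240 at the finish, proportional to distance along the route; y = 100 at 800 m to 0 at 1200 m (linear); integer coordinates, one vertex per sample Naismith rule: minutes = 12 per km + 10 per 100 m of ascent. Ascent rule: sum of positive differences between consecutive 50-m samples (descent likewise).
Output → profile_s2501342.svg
<svg viewBox="0 0 240 100"><path d="M0 42l5 1 4 0 5 0 4 0 5 0 4 1 5 0 4 0 5 0 4 0 5 0 4 0 5 0 4 0 5 0 4 0 5 0 5 0 4 0 5 0 4 0 5 0 4 0 5 0 4 0 5 0 4 0 5 0 4 1 5 0 4 0 5 0 4 0 5 1 4 0 5 0 5 1 4 0 5 0 4 0 5 0 4-1 5-1 4-2 5-1 4-2 5-2 4-2 5-2 4-1 5-2 4-1 5-1"/></svg>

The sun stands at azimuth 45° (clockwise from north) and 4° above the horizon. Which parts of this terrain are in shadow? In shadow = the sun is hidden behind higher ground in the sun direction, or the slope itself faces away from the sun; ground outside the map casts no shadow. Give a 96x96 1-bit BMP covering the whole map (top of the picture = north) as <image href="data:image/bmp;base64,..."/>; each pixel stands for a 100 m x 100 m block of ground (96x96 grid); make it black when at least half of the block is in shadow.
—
<image width="96" height="96" href="data:image/bmp;base64,Qk2+BAAAAAAAAD4AAAAoAAAAYAAAAGAAAAABAAEAAAAAAIAEAAATCwAAEwsAAAIAAAAAAAAA////AAAAAAAAAAAAB+Qf/+AAAAAAAAAAA+AP/8AAAAAAAAAAA8AP/8AAAAAAAAAAAYAH/gAAAAAAAAAAAAAH/AAAAAAAAAAABgAD+AAAAAAAAAAAB4AD8AAAAAAAAAAAB4AB4AAAAAAAAAAABwABwAAAAAAAAAAAAAAAAAAAAAAAAAAAAAAAAAAAAAAAAAAAAAAAAAAAAAAAAAAAAAAAAAAAAAAAAAAAAAAAAAAAAAAAAAAAAAAAAAAAAAAAAAAAAAAAAAAAAAAAAAAAAAAAQAAAAAAAAAAAAAAAQAAAAAAAAAAAAAAAAAAAAAAAAAAAAAAAAAAAAAAAAAAAAAAAAAAAAAAAAAAAAAAAAAAAAAAAAAAAAAAAAAAAAAAAAAAAAAAAAAAAAAAAAAAAAAAAAAAAAAAAAAAAAAAAAAAAAAAAAHAAAAAAAAOAAAD4APAAAAAAAH/AOAD/AfAAAAAAAP/4fAD/z+AAAAAAAf/+/HD//8AAAAAAA///eP7//+AAAAAAA//+eP//5+AAAAAAB//+eP/8A8AAAAAAH//8MP/wAAAAAAAP///wAP/gAAAAAAA///4AAf/AAAAAAD////wAAf8AAAAAAD////wAAf8AAAAAAH////gAAfwAAAAAAP////AIA/gAAAAAf////+A8A+AAAAAA/////4B+A8AAAAAA/////wD8AQAAAAAB/////gH8AAAAAAAB/////AH8AAAAAAAB////+AP8AAAAAAAB////8Af+AAAAAAAD////wAf/AAAAAAAB////gAf/gAAAAAAB///+AA//gAAAAAAB///4AA//gAAAAAAB///4AA//AAAAAAAB///4AB//AAAAAAAD///wAB//AAAAAAAB///AAD//AAAAAABx//8AAB/+AAAAAAB///wAAB/8AAAAAAD///gAAA/gAAAADwD///AAAAMAAAAADwB//+AAAAAAAAAADwB//8AAAAAAAAAABgB//4AAAAAAAAAAAAA//wAAAAAAAAAAAAA//gAAAAAAAAAAAAAf/AAAAAAAAAAAGAAf/AAAAAAAAAAAAAAH+AAAAAAAAAAAAAAB8AAAAAAAAAAAAAAAAAAAAAAAAAAAAAAAAAAAAAAAAAAAAAAAAAAAAAAAAAAAAAAAAAAAAAAAAAAAAAAAAAAAAAAAAAAAAAAAAAAAAAAAAAAAAAAAAAAAAAAAAAAAAAAAAAAAAAAAcAAAAAAAAAAAAA4D/wAA8AAAAAAAAH/P/8AB/4AAAAAAAf/v/8AD/wAAAAAAB////8AD/wAAAAAef////4AH/8AAAAB////z/wAH/+AAAAB///+B/gAH//gAAAB///4A/AAH//gAAAB///8AOAAH//gAAAB///8/gAAH//AAAAA///8/4AAH/+AAAAA///4/+AAH/+AAAAA///wf/gAH/8AAAAAf//wf/gAD/4AAAAAf//gf/gAD/4AAAAAf//gP/AAB/gAAA4AP//AH/AAA+AAAA8AP//AH+AAAAAAAA8gH/+AD4AAAAAAAA+wD/+AAAAA="/>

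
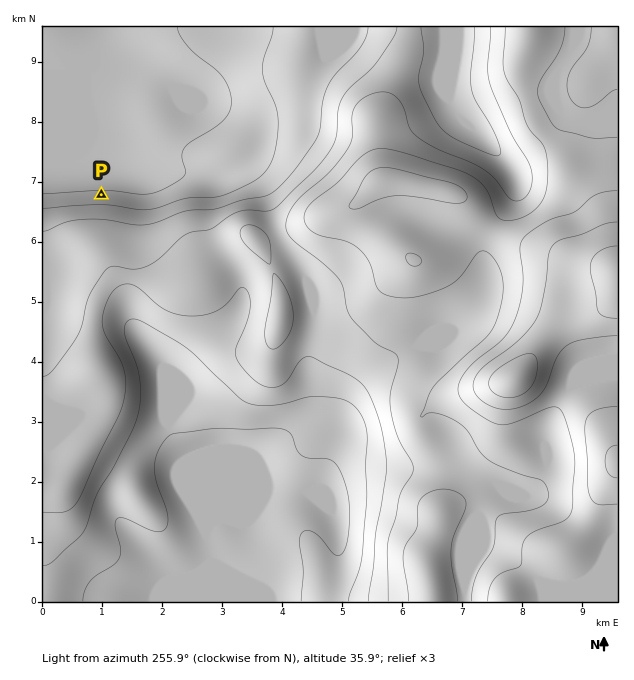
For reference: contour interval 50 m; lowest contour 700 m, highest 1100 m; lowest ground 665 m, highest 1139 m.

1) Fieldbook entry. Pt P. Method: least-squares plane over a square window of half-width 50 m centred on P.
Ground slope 11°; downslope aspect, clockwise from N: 0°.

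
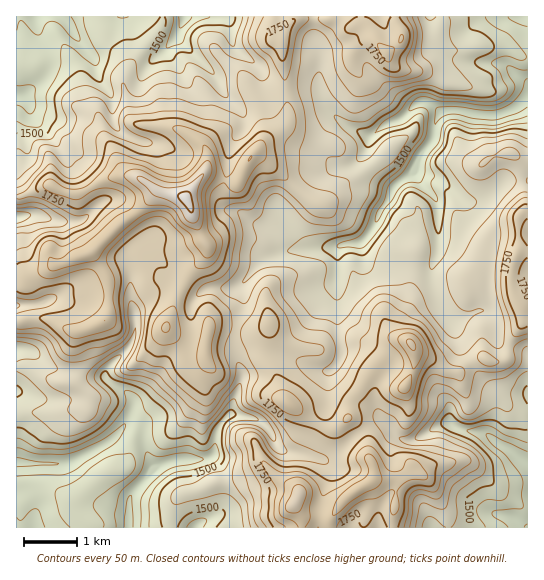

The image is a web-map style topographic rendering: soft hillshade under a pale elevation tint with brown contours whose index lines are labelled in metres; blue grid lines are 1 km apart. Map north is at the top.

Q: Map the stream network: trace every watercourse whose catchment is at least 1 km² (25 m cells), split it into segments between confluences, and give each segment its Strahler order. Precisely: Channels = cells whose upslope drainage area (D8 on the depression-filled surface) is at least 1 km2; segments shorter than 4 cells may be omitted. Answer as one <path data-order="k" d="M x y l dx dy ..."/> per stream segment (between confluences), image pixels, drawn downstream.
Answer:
<path data-order="1" d="M214 517l-12 5-5 5-3 0"/><path data-order="1" d="M497 514l13 3 5 2 8 7 4 1"/><path data-order="2" d="M146 478l-12 12-4 7 0 5-1 1 0 24"/><path data-order="1" d="M150 461l3 5-4 4-3 8"/><path data-order="1" d="M322 459l-8-1-1-1-4 0-2-2-4 0-1-1-7 0-1-1-7 0-1-2-3 0-8-8-5-12-12-12-8-1-1-1-7 0-1-2-12 0"/><path data-order="1" d="M391 429l8 9 3 1 13 0 6-4 6-2 3-3 4-1 3-3 2 0 2-1 10 0 8 4 8 1 2 1 12 0 5 3 13 11 4 1 8 5 16 14"/><path data-order="2" d="M229 415l-8 8-4 8 0 6-2 1 0 11-1 1 0 3-5 5-3 0-1 1-27 0-1 2-6 0-8 4-4 0 0 1-12 12-1 0"/><path data-order="1" d="M241 381l-3 10-5 11 0 9-2 3-2 1"/><path data-order="1" d="M331 370l7-7 3-5 0-15-2-1 0-8-1-1 0-50-1-1 0-11 1-1 0-23 1-1"/><path data-order="1" d="M479 311l-2 0-7 4-3 0-5 3-12 0-7-7-5-10-1-7-3-5 0-4-1-2 0-5-2-1 0-10 6-10 0-4 1-2 0-46-3-7-17-17-3-4 0-7 3-3"/><path data-order="1" d="M51 299l-5 2-3 2-6 0-2 2-18 0 0 1"/><path data-order="1" d="M230 289l3 0 8-4 8-8 5-8 11-11 4 0 8-4 8-1 1-2 5 0 2-1 20 0 1-1 19 0 1-2"/><path data-order="2" d="M334 247l5-1"/><path data-order="1" d="M362 247l0-6"/><path data-order="2" d="M339 246l3-1 4 0 1-2 11 0 4-2"/><path data-order="2" d="M362 241l11-12 5-11 0-3 3-2 0-3 2-4 4-4 6-13 10-11 4-3 3 0 0-4 4-5 3-8 8-9"/><path data-order="1" d="M142 239l-7 4-10 11 0 8 4 7 0 4 1 1 0 27 3 5 0 5 1 2 0 6 1 2 0 12-8 16-21 21 0 9 7 6 10 5 10 9 0 10-3 4 0 2-3 6-5 8-13 13-38 20-2 0-2 1-44 0-1-1-5 0"/><path data-order="1" d="M255 223l3 0 1 2 7 0 1 1 8 0 6-5 5 0 4 4 0 1 21 21 23 0"/><path data-order="1" d="M83 219l-2 2-27 0-1-2-4 0-10-4-16 0-1 2-5 0"/><path data-order="1" d="M465 201l-3-2-13-13-2 0-9-8-3 0-1-1-11 0-4-4-1 0 0-6"/><path data-order="2" d="M418 167l1-1 0-9 4-4 2-4"/><path data-order="1" d="M349 166l5-3 12-12 0-2 1-2 0-5 4-7"/><path data-order="3" d="M425 149l8-10 0-4 1-1 0-8 5-12 6-3"/><path data-order="1" d="M149 143l-10-2-1-2-3 0-13-6-7-7-2-7 0-20-2-1 0-3-8-9-5-9-3-16-20-24-5-11-4-4 0-1-4-4-1 0"/><path data-order="2" d="M371 135l14-10 17-7 15-15 2-1 7 0 1 1 3 0 8 8 7 0"/><path data-order="1" d="M31 113l-2-10-7-6-5-2"/><path data-order="3" d="M445 111l2 0 2-1 9 0 1 1 7 0 7 3 24 1 1-1 7-1 4-3 5-1 12-11 1-3"/><path data-order="1" d="M227 98l-2-3-11-21-36-36 0-4"/><path data-order="1" d="M319 71l0 22 2 1 1 7 5 8 19 17 5 3 3 0 9 5 8 1"/><path data-order="1" d="M497 63l5 0 3 2 10 10 12 8 0 12"/><path data-order="1" d="M247 58l-14-13 0-4-2-2 0-13-5-8-4 0-1-1-36 0"/><path data-order="1" d="M167 47l8-8 3-5"/><path data-order="2" d="M178 34l0-3 5-9 0-4 2-1"/>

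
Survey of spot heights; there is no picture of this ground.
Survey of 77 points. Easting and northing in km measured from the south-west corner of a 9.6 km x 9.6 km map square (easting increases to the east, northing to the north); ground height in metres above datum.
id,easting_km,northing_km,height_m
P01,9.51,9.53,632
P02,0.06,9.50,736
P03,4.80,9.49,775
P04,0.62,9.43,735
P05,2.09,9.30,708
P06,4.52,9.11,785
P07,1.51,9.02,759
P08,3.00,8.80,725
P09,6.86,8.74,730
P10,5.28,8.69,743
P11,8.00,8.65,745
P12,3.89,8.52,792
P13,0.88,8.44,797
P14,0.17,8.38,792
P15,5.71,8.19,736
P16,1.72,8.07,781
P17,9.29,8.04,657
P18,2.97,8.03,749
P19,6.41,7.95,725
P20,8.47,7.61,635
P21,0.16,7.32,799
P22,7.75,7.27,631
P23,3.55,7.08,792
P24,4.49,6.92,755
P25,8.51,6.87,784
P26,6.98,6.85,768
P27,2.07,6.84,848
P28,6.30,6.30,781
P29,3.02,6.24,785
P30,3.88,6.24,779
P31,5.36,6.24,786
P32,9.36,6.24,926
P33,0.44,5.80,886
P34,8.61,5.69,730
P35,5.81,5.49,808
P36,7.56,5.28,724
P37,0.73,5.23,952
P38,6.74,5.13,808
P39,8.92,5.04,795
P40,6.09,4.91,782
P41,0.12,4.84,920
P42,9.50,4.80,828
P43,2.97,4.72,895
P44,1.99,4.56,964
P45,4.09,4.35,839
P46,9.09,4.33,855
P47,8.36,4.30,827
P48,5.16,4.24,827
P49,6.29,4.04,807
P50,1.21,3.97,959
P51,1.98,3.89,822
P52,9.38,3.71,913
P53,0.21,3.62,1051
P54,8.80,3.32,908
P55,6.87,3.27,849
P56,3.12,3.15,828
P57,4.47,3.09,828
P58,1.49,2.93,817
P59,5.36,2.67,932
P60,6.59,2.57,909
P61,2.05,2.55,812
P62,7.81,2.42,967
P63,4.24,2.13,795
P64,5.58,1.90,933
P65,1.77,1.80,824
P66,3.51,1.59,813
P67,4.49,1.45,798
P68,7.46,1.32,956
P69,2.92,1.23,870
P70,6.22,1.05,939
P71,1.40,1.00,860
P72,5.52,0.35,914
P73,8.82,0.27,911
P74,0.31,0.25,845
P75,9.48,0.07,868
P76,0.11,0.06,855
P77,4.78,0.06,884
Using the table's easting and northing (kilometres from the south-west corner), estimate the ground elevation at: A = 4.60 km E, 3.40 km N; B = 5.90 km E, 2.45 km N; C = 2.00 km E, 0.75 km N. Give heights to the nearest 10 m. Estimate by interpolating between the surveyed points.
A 820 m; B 910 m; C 880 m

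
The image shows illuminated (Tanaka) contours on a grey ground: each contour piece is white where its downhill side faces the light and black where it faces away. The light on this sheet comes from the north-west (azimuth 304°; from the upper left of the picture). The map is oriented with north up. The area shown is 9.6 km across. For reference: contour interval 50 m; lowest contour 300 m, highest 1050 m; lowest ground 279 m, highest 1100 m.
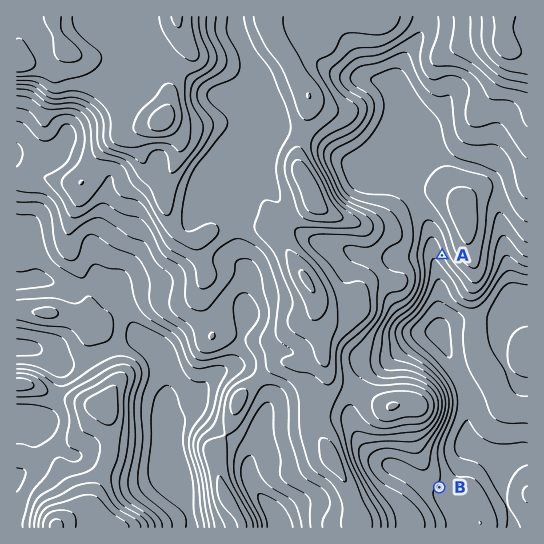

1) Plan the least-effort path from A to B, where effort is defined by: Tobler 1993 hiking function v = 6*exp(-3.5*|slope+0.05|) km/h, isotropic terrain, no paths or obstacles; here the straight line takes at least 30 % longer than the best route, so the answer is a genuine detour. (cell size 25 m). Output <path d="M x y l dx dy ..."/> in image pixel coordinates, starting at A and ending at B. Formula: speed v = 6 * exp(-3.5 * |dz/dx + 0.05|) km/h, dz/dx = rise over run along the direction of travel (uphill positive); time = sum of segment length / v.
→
<path d="M442 255l0 6 11 21 0 15 2 5 12 12 2 3 0 4-7 13 0 76-19 37 0 32-4 8"/>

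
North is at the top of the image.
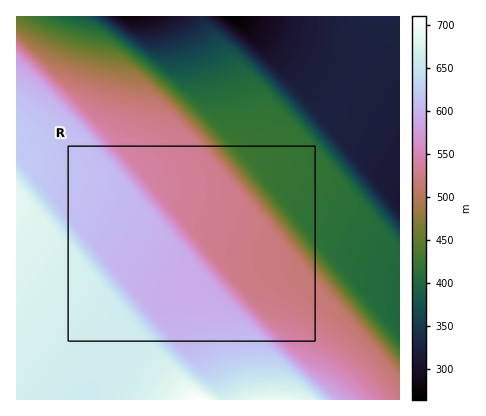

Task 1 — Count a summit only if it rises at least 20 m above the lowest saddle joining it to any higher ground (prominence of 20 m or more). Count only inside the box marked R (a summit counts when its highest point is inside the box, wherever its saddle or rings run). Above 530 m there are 0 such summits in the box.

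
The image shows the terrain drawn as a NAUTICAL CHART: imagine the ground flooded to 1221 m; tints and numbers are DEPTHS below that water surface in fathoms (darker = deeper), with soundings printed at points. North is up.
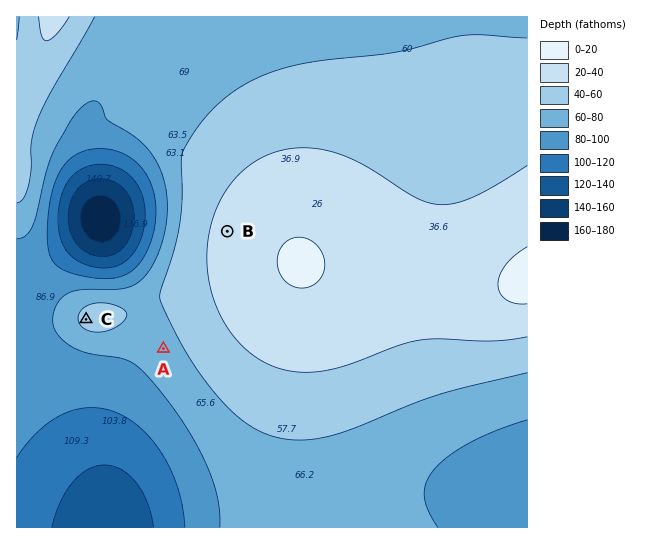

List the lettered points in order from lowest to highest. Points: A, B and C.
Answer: A C B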